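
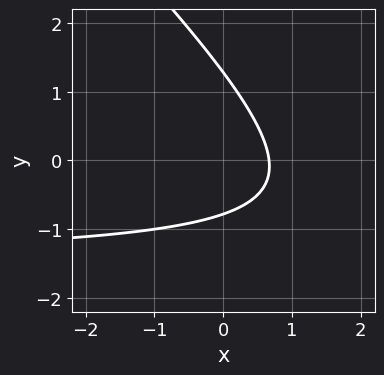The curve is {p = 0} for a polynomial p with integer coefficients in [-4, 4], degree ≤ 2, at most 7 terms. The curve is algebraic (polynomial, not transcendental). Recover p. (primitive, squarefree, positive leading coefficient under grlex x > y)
First, the degree is 2 — the shape is more complex than any degree-1 curve.
Finally, solving for integer coefficients yields p as stated.

2*x*y + 2*y^2 + 3*x - y - 2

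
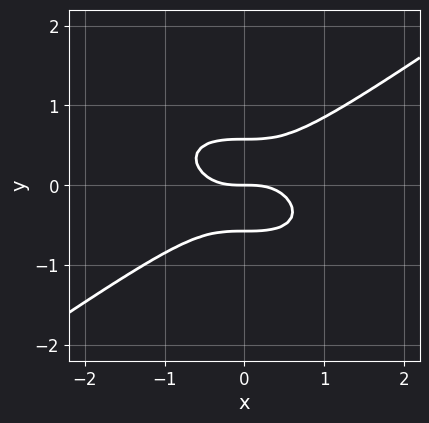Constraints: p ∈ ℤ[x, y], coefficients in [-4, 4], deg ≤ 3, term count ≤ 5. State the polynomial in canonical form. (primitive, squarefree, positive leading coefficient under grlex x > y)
The degree is 3 — the shape is more complex than any degree-2 curve.
Observable constraints: one x-axis crossing is at x = 0; one y-axis crossing is at y = 0.
The integer polynomial consistent with all of this is the stated p.

x^3 - 3*y^3 + y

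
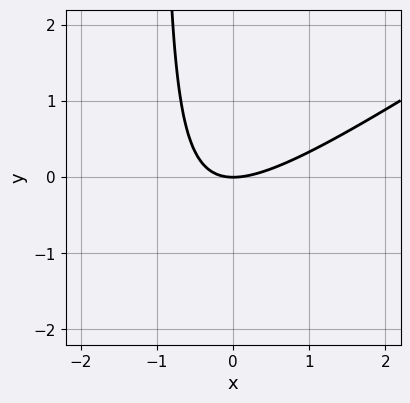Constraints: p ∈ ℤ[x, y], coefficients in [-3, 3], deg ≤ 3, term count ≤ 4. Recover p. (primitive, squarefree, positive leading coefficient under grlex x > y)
2*x^2 - 3*x*y - 3*y

1. Degree: no degree-1 curve has this shape, so deg p = 2.
2. Against the integer gridlines: it crosses the x-axis at the gridline x = 0; it crosses the y-axis at the gridline y = 0.
3. These observations pin down the coefficients.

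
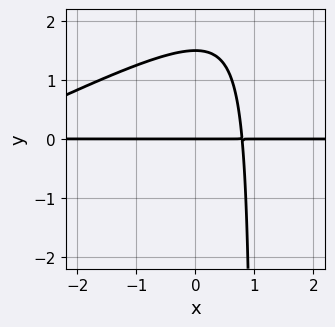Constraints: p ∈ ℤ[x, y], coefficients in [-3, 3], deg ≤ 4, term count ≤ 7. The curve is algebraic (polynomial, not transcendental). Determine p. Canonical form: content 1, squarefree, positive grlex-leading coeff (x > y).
x^2*y - 2*x*y^2 + 3*x*y + 2*y^2 - 3*y

1. deg p = 3.
2. From the visible intercepts: the visible x-axis segment lies entirely on the curve; it crosses the y-axis at the gridline y = 0.
3. Solving for integer coefficients yields p as stated.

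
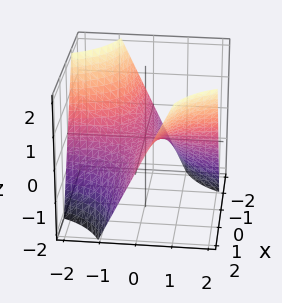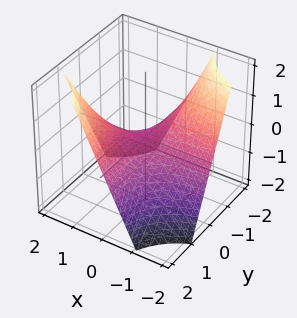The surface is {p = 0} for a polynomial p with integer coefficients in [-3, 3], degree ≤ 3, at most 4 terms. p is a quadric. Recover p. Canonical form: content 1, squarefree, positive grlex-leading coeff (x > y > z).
x*y - z

First, deg p = 2.
Next, against the integer gridlines: every point of the y-axis in the box is on the surface; the visible x-axis segment lies entirely on the surface.
Finally, the integer polynomial consistent with all of this is the stated p.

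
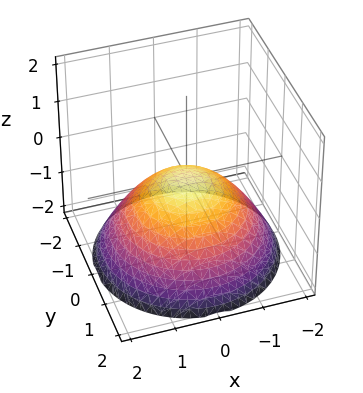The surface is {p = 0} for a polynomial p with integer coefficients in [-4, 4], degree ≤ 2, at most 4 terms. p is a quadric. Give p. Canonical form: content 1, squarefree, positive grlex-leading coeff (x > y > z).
First, the degree is 2 — a paraboloid; a quadric.
Next, symmetries: rotational symmetry about the z-axis ⇒ p depends on x, y only through x² + y².
Next, reading off the gridlines: it meets the z-axis at z = 0 (among the integer gridlines); it meets the x-axis at x = 0 (among the integer gridlines); it crosses the y-axis at the gridline y = 0.
Finally, together with the visible shape, these determine p as stated.

x^2 + y^2 + 2*z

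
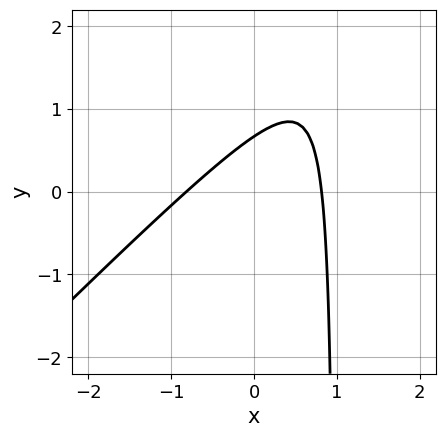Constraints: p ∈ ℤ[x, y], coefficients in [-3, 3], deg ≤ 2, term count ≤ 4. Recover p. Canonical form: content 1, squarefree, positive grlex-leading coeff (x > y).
3*x^2 - 3*x*y + 3*y - 2

(a) The degree is 2 — a generic line meets the curve in up to 2 points.
(b) Putting this together gives p.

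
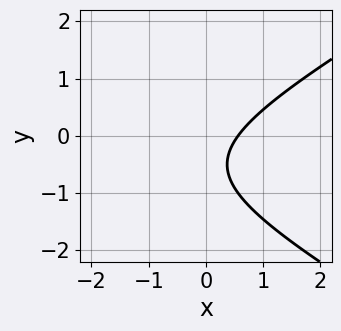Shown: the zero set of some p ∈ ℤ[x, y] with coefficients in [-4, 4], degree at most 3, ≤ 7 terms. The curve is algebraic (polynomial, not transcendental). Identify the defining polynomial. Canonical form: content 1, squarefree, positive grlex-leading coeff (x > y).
First, the degree is 2 — no degree-1 curve has this shape.
Then, from the axis intercepts and sections: it misses every integer gridline on the y-axis.
Finally, assembling these constraints gives the stated polynomial.

x^2 - 3*y^2 + 3*x - 3*y - 2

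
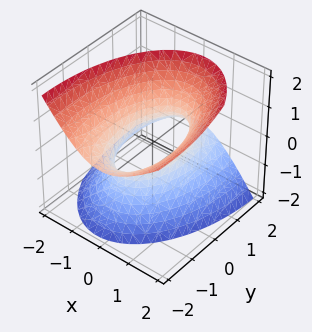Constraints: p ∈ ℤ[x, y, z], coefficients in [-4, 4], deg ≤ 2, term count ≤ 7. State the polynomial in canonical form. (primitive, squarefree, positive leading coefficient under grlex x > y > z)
1. The degree is 2 — the shape is more complex than any degree-1 surface.
2. Checking where it meets the axes: it misses every integer gridline on the z-axis.
3. Solving for integer coefficients yields p as stated.

3*x^2 - x*z + y^2 + 2*y*z - 2*z^2 - 2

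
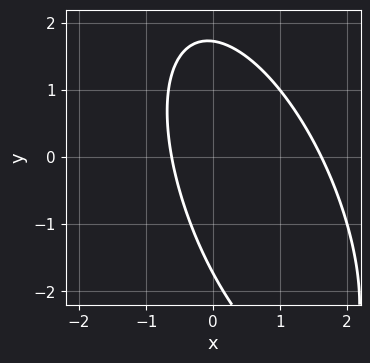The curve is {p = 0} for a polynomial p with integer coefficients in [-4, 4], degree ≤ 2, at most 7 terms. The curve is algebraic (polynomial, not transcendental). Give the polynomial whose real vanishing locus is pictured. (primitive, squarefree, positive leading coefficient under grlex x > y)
3*x^2 + 2*x*y + y^2 - 3*x - 3

First, deg p = 2.
Finally, matching integer coefficients to the picture gives p.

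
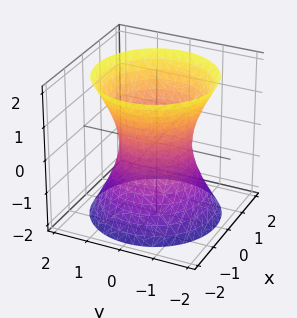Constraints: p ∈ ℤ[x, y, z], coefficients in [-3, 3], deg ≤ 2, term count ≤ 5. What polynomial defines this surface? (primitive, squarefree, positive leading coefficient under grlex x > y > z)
2*x^2 + 2*y^2 - z^2 - 2

deg p = 2. No degree-1 surface has this shape.
By symmetry, the z-axis is an axis of rotation, so x and y enter only as x² + y².
Checking where it meets the axes: a circular section at z = -2 has radius between 1 and 2; the x-axis gridline crossings are at x ∈ {-1, 1}; the surface avoids every integer z-axis point in the box.
These observations pin down the coefficients. Check: (0, 1, 0) on the y-axis lies on the surface, and p(0, 1, 0) = 0. ✓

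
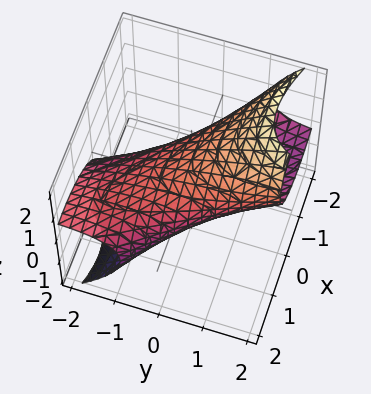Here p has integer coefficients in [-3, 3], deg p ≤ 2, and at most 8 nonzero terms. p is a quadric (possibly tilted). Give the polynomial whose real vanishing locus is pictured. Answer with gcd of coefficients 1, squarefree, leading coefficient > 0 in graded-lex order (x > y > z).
The degree is 2 — no degree-1 surface has this shape.
Against the integer gridlines: the z-axis gridline crossings are at z ∈ {-1, 1}.
These observations pin down the coefficients.

2*x^2 + 3*x*y + y^2 - 3*y*z + 3*z^2 - 3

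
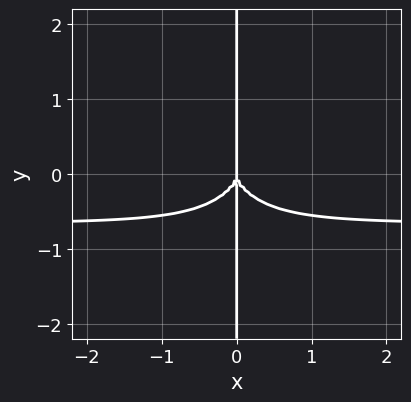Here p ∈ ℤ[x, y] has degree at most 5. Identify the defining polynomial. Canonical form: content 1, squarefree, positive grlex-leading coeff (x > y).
1. The degree is 4 — a generic line meets the curve in up to 4 points.
2. From the visible intercepts: it meets the x-axis at x = 0 (among the integer gridlines); the visible y-axis segment lies entirely on the curve.
3. Assembling these constraints gives the stated polynomial.

3*x^3*y + 2*x*y^3 + 2*x^3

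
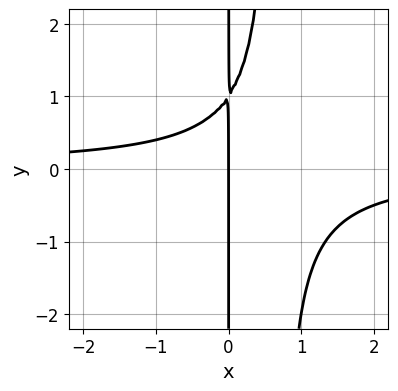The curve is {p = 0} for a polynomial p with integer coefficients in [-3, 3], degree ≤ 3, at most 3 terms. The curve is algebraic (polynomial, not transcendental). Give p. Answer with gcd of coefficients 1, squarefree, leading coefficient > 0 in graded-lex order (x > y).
The degree is 3 — a generic line meets the curve in up to 3 points.
Against the integer gridlines: the visible y-axis segment lies entirely on the curve; one x-axis crossing is at x = 0.
Assembling these constraints gives the stated polynomial.

3*x^2*y - 2*x*y + 2*x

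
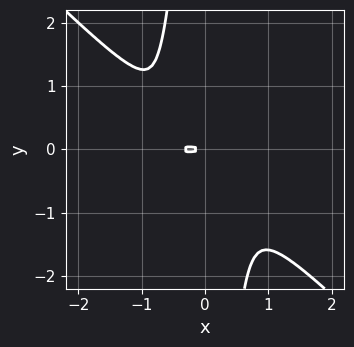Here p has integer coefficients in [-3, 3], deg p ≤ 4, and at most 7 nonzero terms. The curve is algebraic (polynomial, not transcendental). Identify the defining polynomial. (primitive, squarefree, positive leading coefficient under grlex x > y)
(a) The degree is 4 — no degree-3 curve has this shape.
(b) From the axis intercepts and sections: it crosses the y-axis at the gridline y = 0; it meets the x-axis at x = 0 (among the integer gridlines).
(c) Matching integer coefficients to the picture gives p.

3*x^4 - 2*x^2*y^2 + x*y^3 + x^3 + 2*y^2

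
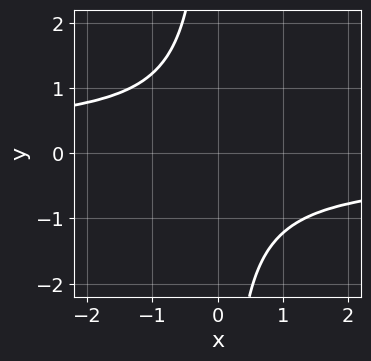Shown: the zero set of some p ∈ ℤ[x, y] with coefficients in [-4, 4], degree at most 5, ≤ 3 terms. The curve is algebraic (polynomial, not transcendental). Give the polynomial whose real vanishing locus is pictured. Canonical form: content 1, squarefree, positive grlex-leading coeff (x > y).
3*x*y^3 + 3*y^2 + 1

The degree is 4 — a generic line meets the curve in up to 4 points.
Reading off the gridlines: the curve avoids every integer y-axis point in the box; no x-intercept at any integer in the box.
Fitting integer coefficients to these (and the overall shape) gives p.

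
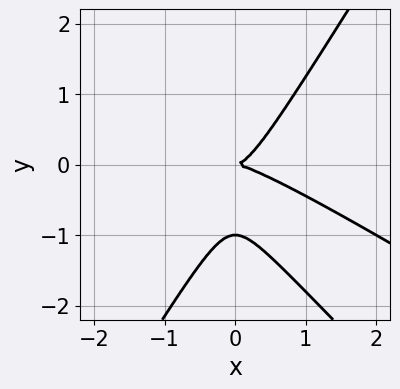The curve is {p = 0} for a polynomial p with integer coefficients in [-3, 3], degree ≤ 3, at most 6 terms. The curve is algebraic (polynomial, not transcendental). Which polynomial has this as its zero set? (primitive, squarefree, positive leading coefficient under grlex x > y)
1. Degree: no degree-2 curve has this shape, so deg p = 3.
2. Checking where it meets the axes: it meets the x-axis at x = 0 (among the integer gridlines); among the integer gridlines, it crosses the y-axis at y ∈ {-1, 0}.
3. The integer polynomial consistent with all of this is the stated p.

x^3 + 2*x^2*y - y^3 - y^2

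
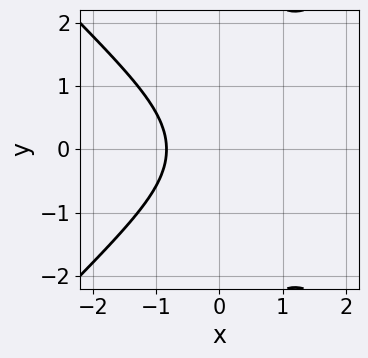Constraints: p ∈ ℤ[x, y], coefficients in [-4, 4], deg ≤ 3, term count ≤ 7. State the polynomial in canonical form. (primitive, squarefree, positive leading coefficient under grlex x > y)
1. Degree: a generic line meets the curve in up to 3 points, so deg p = 3.
2. Symmetries: mirror symmetry y ↦ −y ⇒ only even powers of y.
3. Checking where it meets the axes: it misses every integer gridline on the y-axis.
4. Putting this together gives p.

2*x^3 - 2*x*y^2 + y^2 + x + 2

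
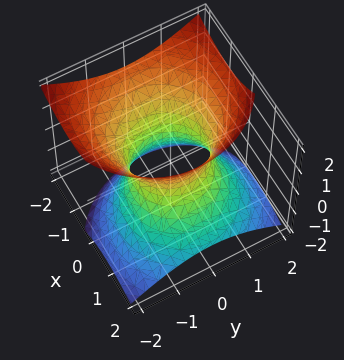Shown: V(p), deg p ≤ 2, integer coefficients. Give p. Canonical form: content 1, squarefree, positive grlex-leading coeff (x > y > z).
First, degree: no degree-1 surface has this shape, so deg p = 2.
Next, against the integer gridlines: the x-axis gridline crossings are at x ∈ {-1, 1}; among the integer gridlines, it crosses the y-axis at y ∈ {-1, 1}; no z-intercept at any integer in the box.
Finally, matching integer coefficients to the picture gives p.

x^2 + x*z + y^2 - z^2 - 1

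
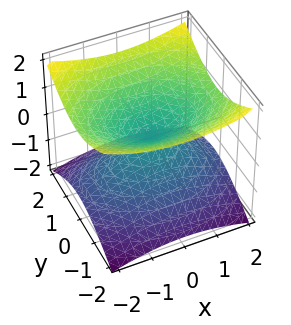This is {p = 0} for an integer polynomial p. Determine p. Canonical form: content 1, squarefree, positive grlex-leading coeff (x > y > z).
x^2 + 2*y^2 - 3*z^2

1. The degree is 2 — a double cone through the origin; a quadric.
2. Symmetries: it's symmetric under x → −x, forcing even powers of x; the y ↦ −y reflection is a symmetry, so y appears only in even powers; mirror symmetry z ↦ −z ⇒ only even powers of z.
3. From the visible intercepts: one x-axis crossing is at x = 0; it meets the y-axis at y = 0 (among the integer gridlines); one z-axis crossing is at z = 0.
4. Solving for integer coefficients yields p as stated.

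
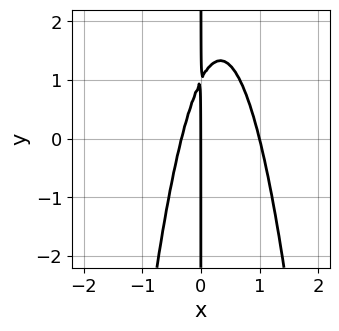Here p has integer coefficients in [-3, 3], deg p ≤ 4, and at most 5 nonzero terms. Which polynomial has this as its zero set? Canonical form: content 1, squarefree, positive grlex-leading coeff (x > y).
3*x^3 - 2*x^2 + x*y - x

First, degree: a generic line meets the curve in up to 3 points, so deg p = 3.
Then, reading off the gridlines: every point of the y-axis in the box is on the curve; the x-axis gridline crossings are at x ∈ {0, 1}.
Finally, matching integer coefficients to the picture gives p.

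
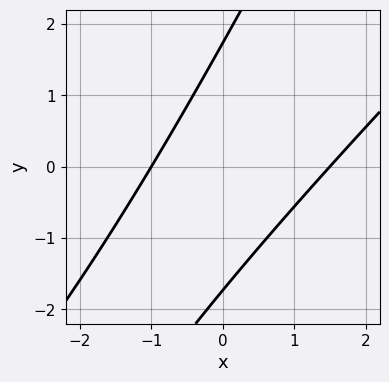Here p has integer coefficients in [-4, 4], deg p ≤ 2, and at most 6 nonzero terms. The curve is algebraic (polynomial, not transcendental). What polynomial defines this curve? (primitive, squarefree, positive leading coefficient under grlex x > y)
1. The degree is 2 — the shape is more complex than any degree-1 curve.
2. Reading off the gridlines: it meets the x-axis at x = -1 (among the integer gridlines).
3. Fitting integer coefficients to these (and the overall shape) gives p.

2*x^2 - 3*x*y + y^2 - x - 3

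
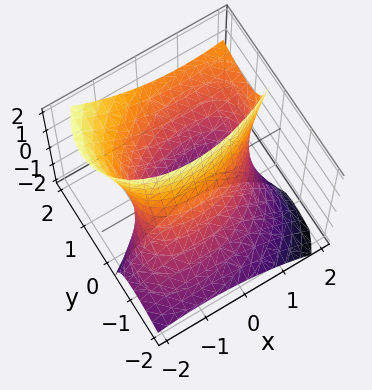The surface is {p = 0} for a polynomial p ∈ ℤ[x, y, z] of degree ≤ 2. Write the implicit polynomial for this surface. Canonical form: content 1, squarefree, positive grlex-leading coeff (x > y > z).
x^2 - x*y + 2*y^2 - 3*y*z - 2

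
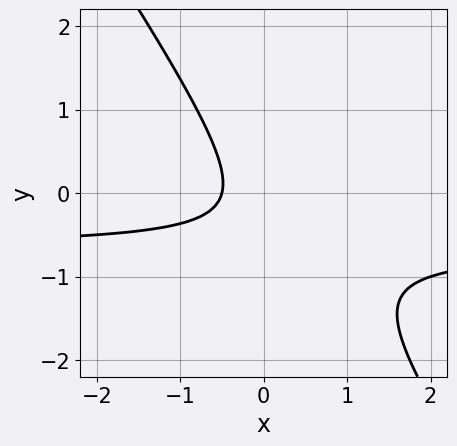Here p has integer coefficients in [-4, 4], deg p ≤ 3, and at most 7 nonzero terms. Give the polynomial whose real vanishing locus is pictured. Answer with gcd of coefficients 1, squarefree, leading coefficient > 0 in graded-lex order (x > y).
3*x*y + 2*y^2 + 2*x + y + 1

(a) The degree is 2 — a generic line meets the curve in up to 2 points.
(b) From the visible intercepts: no y-intercept at any integer in the box.
(c) Matching integer coefficients to the picture gives p.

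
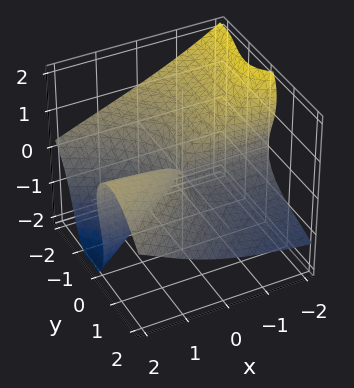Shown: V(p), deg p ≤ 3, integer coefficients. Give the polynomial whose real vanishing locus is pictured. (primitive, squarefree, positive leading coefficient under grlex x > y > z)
x*z^2 + y^3 + 2*y^2*z + z^3 - 2*x*y

deg p = 3. The shape is more complex than any degree-2 surface.
Observable constraints: it crosses the z-axis at the gridline z = 0; every point of the x-axis in the box is on the surface; it crosses the y-axis at the gridline y = 0.
The integer polynomial consistent with all of this is the stated p.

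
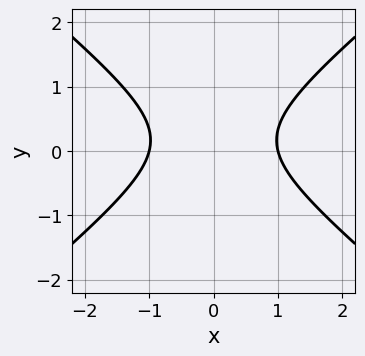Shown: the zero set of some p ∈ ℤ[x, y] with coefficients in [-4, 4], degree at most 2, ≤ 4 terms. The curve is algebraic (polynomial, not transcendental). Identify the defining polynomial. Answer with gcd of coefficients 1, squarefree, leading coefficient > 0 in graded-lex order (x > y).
2*x^2 - 3*y^2 + y - 2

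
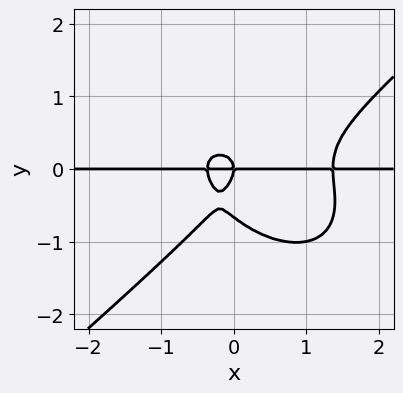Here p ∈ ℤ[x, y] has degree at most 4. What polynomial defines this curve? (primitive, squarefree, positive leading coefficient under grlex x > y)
2*x^3*y - 3*y^4 - 2*x^2*y - 2*y^3 - x*y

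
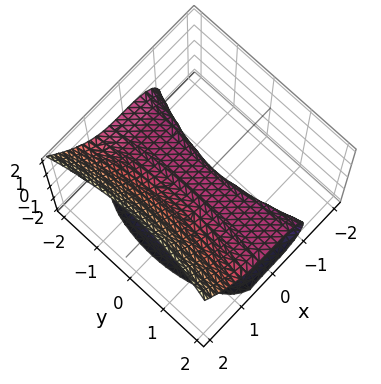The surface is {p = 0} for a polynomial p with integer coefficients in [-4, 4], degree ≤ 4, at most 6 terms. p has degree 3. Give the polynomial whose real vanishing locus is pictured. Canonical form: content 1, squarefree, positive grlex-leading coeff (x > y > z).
First, deg p = 3.
Then, against the integer gridlines: one x-axis crossing is at x = 0; one z-axis crossing is at z = 0; the visible y-axis segment lies entirely on the surface.
Finally, together with the visible shape, these determine p as stated.

3*x^3 - y^2*z - 3*z^2 - 2*z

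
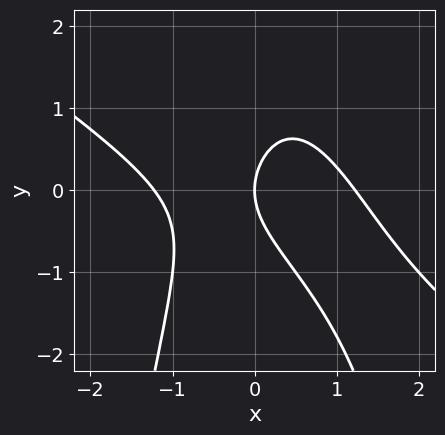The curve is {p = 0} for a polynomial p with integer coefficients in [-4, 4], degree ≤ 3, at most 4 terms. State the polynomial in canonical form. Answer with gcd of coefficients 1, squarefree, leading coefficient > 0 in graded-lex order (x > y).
2*x^3 + 3*x^2*y + 2*y^2 - 3*x

1. The degree is 3 — a generic line meets the curve in up to 3 points.
2. From the visible intercepts: one x-axis crossing is at x = 0; it crosses the y-axis at the gridline y = 0.
3. Solving for integer coefficients yields p as stated.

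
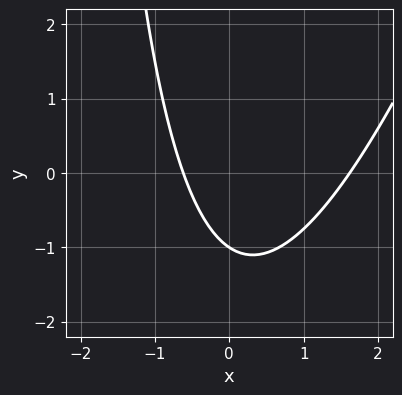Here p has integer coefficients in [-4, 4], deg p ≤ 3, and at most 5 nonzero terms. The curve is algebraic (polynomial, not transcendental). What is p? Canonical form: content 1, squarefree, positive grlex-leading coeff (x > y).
Degree: the shape is more complex than any degree-1 curve, so deg p = 2.
From the axis intercepts and sections: it meets the y-axis at y = -1 (among the integer gridlines).
Solving for integer coefficients yields p as stated.

3*x^2 - x*y - 3*x - 3*y - 3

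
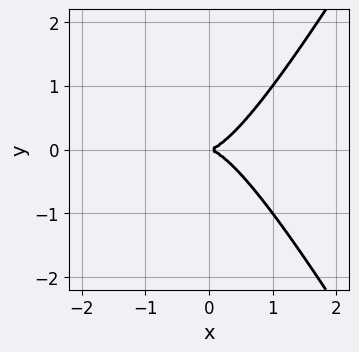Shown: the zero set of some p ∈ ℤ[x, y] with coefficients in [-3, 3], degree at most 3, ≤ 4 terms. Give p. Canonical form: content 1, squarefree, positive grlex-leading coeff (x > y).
3*x^3 - x*y^2 - 2*y^2

First, degree: no degree-2 curve has this shape, so deg p = 3.
Then, symmetries: the y ↦ −y reflection is a symmetry, so y appears only in even powers.
Then, reading off the gridlines: one y-axis crossing is at y = 0; it meets the x-axis at x = 0 (among the integer gridlines).
Finally, assembling these constraints gives the stated polynomial.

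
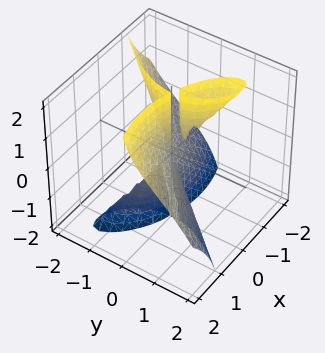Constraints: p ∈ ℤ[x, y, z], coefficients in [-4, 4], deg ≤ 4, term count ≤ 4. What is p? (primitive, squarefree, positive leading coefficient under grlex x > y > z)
x^3 - x^2*z - 3*x*y*z - 2*y^3

I count 3 distinct pieces. Treating them together as one polynomial.
deg p = 3. The shape is more complex than any degree-2 surface.
From the visible intercepts: the visible z-axis segment lies entirely on the surface; it crosses the x-axis at the gridline x = 0; one y-axis crossing is at y = 0.
Matching integer coefficients to the picture gives p.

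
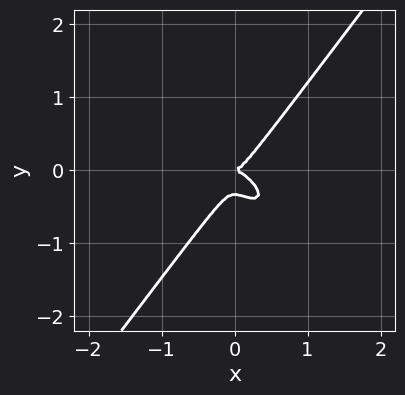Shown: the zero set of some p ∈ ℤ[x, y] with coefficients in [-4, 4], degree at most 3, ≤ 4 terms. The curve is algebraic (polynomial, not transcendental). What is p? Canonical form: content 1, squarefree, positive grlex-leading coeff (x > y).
3*x^3 + 3*x^2*y - 3*y^3 - y^2

The degree is 3 — the shape is more complex than any degree-2 curve.
From the visible intercepts: one y-axis crossing is at y = 0; one x-axis crossing is at x = 0.
Putting this together gives p.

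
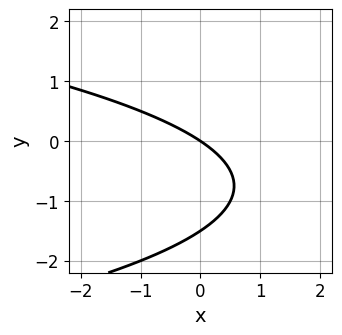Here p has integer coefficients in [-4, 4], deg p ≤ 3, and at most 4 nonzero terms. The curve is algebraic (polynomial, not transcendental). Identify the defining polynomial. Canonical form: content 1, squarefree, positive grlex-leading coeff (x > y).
2*y^2 + 2*x + 3*y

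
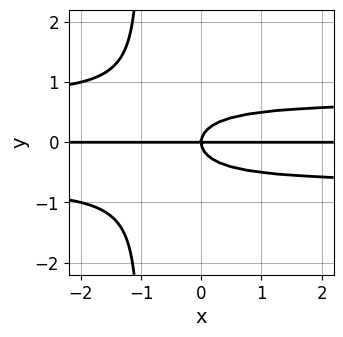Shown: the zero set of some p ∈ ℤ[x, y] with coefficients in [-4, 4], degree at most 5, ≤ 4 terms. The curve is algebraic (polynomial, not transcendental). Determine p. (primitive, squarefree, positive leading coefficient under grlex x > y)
2*x*y^3 + 2*y^3 - x*y

(a) Degree: the shape is more complex than any degree-3 curve, so deg p = 4.
(b) Checking where it meets the axes: every point of the x-axis in the box is on the curve; it meets the y-axis at y = 0 (among the integer gridlines).
(c) The integer polynomial consistent with all of this is the stated p.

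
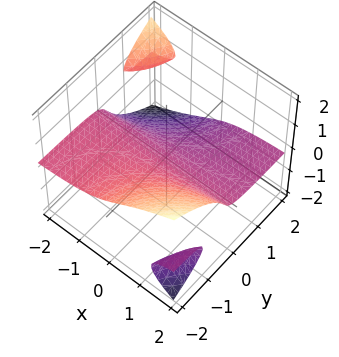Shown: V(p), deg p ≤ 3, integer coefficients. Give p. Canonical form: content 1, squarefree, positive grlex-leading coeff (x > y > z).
2*x*y*z + 2*z^3 + y + 2*z

There are 3 components.
Degree: a generic line meets the surface in up to 3 points, so deg p = 3.
From the visible intercepts: it crosses the z-axis at the gridline z = 0; the visible x-axis segment lies entirely on the surface; one y-axis crossing is at y = 0.
Fitting integer coefficients to these (and the overall shape) gives p.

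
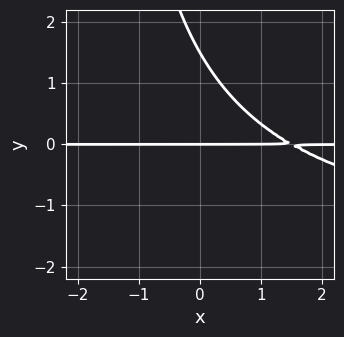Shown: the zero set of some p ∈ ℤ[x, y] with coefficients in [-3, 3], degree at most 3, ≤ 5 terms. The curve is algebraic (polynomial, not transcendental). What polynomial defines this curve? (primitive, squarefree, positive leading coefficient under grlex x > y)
First, the degree is 3 — no degree-2 curve has this shape.
Then, observable constraints: it meets the y-axis at y = 0 (among the integer gridlines); every point of the x-axis in the box is on the curve.
Finally, these observations pin down the coefficients.

x*y^2 + 2*x*y + 2*y^2 - 3*y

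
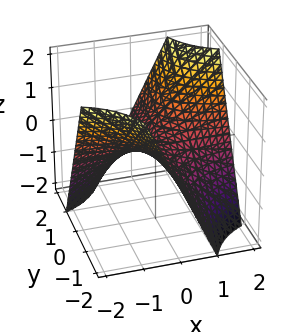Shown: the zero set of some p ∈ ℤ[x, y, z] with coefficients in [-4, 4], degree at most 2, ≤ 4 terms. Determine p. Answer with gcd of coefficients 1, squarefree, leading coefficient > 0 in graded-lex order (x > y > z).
x*y - z

(a) The degree is 2 — a hyperbolic paraboloid; a quadric.
(b) From the axis intercepts and sections: the visible x-axis segment lies entirely on the surface; one z-axis crossing is at z = 0.
(c) Fitting integer coefficients to these (and the overall shape) gives p.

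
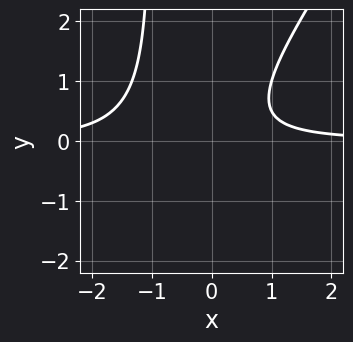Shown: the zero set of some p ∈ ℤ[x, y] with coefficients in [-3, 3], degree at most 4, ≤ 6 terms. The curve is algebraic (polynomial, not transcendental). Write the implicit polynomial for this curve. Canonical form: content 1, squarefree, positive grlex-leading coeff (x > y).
3*x^2*y - 2*x*y^2 + 3*x*y - 2*y^2 - 2

Degree: no degree-2 curve has this shape, so deg p = 3.
Checking where it meets the axes: it misses every integer gridline on the x-axis; it misses every integer gridline on the y-axis.
These observations pin down the coefficients.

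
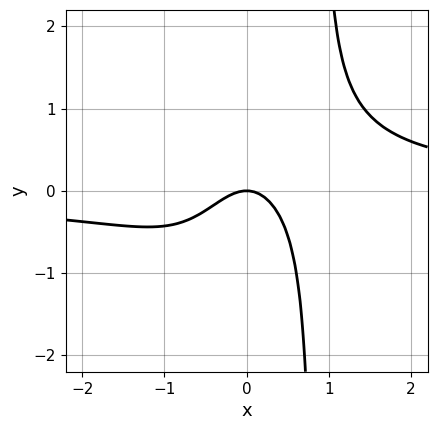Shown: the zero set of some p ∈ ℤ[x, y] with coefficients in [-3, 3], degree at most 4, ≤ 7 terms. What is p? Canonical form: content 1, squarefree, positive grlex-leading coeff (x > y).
(a) deg p = 4. The shape is more complex than any degree-3 curve.
(b) Reading off the gridlines: it crosses the y-axis at the gridline y = 0; one x-axis crossing is at x = 0.
(c) Together with the visible shape, these determine p as stated.

3*x^3*y - x^2*y - 3*x^2 + x*y - 2*y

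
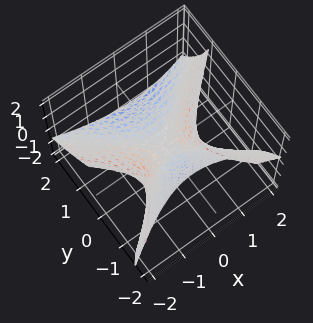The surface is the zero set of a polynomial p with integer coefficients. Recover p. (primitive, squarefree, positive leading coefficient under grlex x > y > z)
The degree is 2 — a generic line meets the surface in up to 2 points.
Against the integer gridlines: one x-axis crossing is at x = 0; it meets the z-axis at z = 0 (among the integer gridlines); it crosses the y-axis at the gridline y = 0.
Together with the visible shape, these determine p as stated.

2*x^2 + x*z - 3*y^2 - 3*y*z - 2*z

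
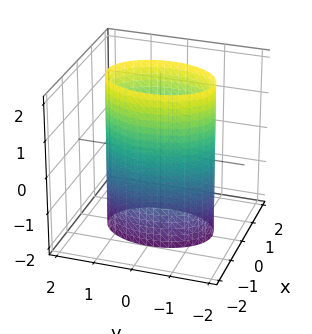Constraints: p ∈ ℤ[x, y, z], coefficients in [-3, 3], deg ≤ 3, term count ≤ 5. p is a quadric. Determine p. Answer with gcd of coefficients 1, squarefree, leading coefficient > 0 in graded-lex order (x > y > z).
First, deg p = 2. Constant cross-section along one axis; a quadric.
Then, symmetries: it's symmetric under x → −x, forcing even powers of x; the z ↦ −z reflection is a symmetry, so z appears only in even powers; it's symmetric under y → −y, forcing even powers of y.
Then, against the integer gridlines: the x-axis gridline crossings are at x ∈ {-1, 1}; no z-intercept at any integer in the box.
Finally, matching integer coefficients to the picture gives p.

2*x^2 + y^2 - 2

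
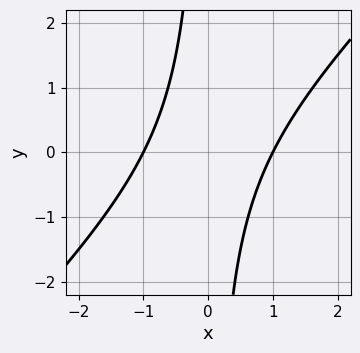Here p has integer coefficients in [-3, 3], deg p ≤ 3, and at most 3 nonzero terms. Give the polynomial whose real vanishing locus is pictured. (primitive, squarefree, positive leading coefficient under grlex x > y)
x^2 - x*y - 1

Degree: no degree-1 curve has this shape, so deg p = 2.
Observable constraints: among the integer gridlines, it crosses the x-axis at x ∈ {-1, 1}; no y-intercept at any integer in the box.
Together with the visible shape, these determine p as stated.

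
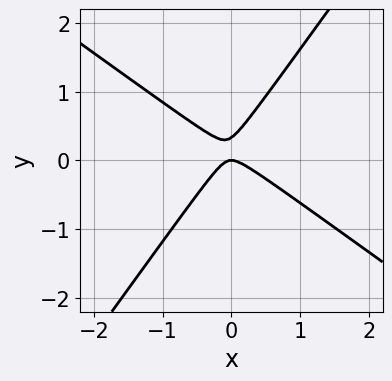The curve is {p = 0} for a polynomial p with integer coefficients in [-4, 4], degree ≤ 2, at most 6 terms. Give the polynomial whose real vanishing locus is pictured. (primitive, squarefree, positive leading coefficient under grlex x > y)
1. Degree: a generic line meets the curve in up to 2 points, so deg p = 2.
2. Reading off the gridlines: it crosses the y-axis at the gridline y = 0; it meets the x-axis at x = 0 (among the integer gridlines).
3. Together with the visible shape, these determine p as stated.

3*x^2 + 2*x*y - 3*y^2 + y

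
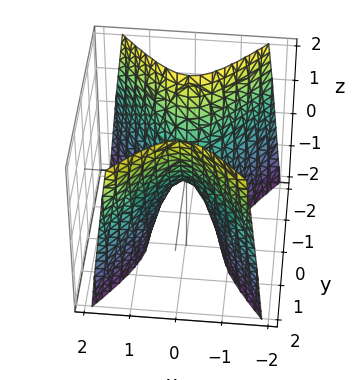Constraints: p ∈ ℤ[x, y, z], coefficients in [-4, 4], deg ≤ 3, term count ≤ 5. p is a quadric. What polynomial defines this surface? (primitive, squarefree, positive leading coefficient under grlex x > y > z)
3*x^2 - 2*y^2 + z

(a) Degree: a hyperbolic paraboloid; a quadric, so deg p = 2.
(b) Symmetries: mirror symmetry y ↦ −y ⇒ only even powers of y; it's symmetric under x → −x, forcing even powers of x.
(c) Checking where it meets the axes: it crosses the z-axis at the gridline z = 0; it crosses the x-axis at the gridline x = 0.
(d) Fitting integer coefficients to these (and the overall shape) gives p.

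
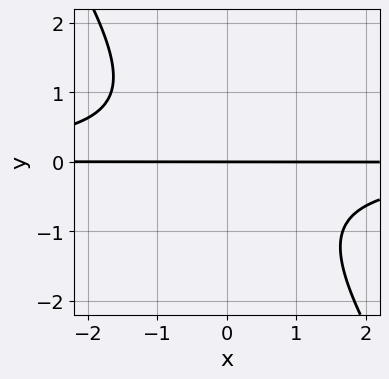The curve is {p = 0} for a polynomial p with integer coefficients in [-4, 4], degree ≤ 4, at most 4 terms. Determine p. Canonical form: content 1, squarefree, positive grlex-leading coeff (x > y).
3*x*y^2 + 2*y^3 + 3*y

deg p = 3.
Checking where it meets the axes: every point of the x-axis in the box is on the curve; it meets the y-axis at y = 0 (among the integer gridlines).
Solving for integer coefficients yields p as stated.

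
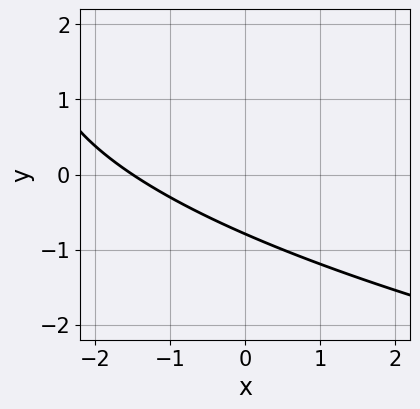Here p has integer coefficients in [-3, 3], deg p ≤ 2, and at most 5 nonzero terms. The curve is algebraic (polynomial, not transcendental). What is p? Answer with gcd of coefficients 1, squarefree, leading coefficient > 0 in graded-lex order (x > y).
First, the degree is 2 — a generic line meets the curve in up to 2 points.
Finally, solving for integer coefficients yields p as stated.

y^2 - 2*x - 3*y - 3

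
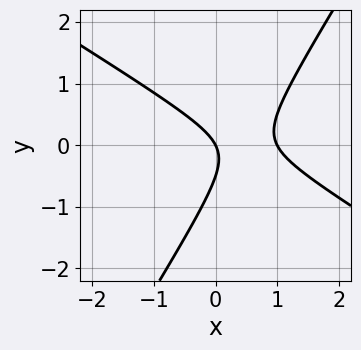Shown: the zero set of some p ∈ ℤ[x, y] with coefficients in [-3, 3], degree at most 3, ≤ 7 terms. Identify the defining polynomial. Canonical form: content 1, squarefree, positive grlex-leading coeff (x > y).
deg p = 2. A generic line meets the curve in up to 2 points.
From the visible intercepts: the x-axis gridline crossings are at x ∈ {0, 1}; it crosses the y-axis at the gridline y = 0.
These observations pin down the coefficients.

2*x^2 + 2*x*y - 2*y^2 - 2*x - y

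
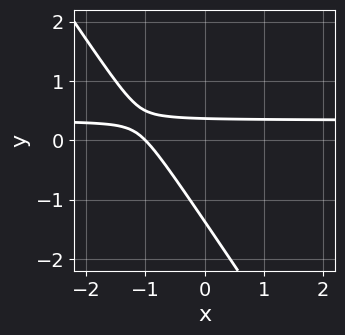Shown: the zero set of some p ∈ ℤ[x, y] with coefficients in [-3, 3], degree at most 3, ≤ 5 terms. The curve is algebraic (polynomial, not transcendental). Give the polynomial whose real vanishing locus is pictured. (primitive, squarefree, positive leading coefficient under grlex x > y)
3*x*y + 2*y^2 - x + 2*y - 1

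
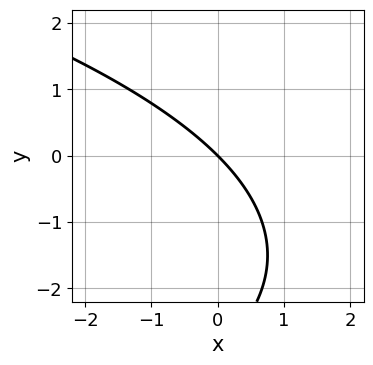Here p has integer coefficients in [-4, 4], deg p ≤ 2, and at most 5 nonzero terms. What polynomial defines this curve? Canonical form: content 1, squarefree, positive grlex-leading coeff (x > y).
y^2 + 3*x + 3*y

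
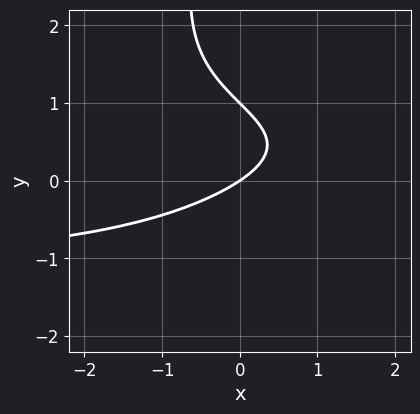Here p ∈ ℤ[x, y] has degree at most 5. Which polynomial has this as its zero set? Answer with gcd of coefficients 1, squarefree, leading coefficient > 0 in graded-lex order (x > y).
x*y^3 + 3*y^2 + 2*x - 3*y

1. Degree: the shape is more complex than any degree-3 curve, so deg p = 4.
2. Checking where it meets the axes: among the integer gridlines, it crosses the y-axis at y ∈ {0, 1}; it crosses the x-axis at the gridline x = 0.
3. Fitting integer coefficients to these (and the overall shape) gives p.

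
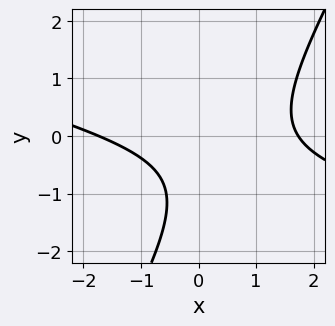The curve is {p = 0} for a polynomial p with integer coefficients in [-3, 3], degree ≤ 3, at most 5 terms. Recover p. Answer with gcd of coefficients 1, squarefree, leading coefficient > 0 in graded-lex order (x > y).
1. deg p = 2. The shape is more complex than any degree-1 curve.
2. Observable constraints: no y-intercept at any integer in the box.
3. Fitting integer coefficients to these (and the overall shape) gives p.

x^2 + 3*x*y - 2*y^2 - 3*y - 3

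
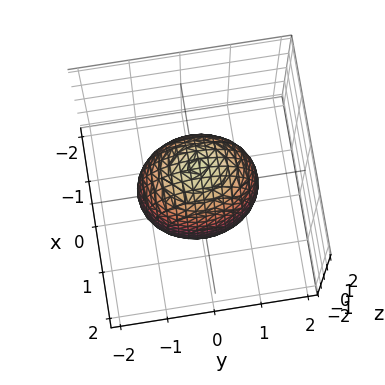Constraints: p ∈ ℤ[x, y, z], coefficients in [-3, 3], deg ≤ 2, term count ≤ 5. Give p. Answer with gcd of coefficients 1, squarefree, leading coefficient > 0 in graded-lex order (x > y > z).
3*x^2 + 2*y^2 + z^2 - 3

1. The degree is 2 — a closed, bounded, convex surface; a quadric.
2. Symmetries: the y ↦ −y reflection is a symmetry, so y appears only in even powers; it's symmetric under z → −z, forcing even powers of z; it's symmetric under x → −x, forcing even powers of x.
3. Reading off the gridlines: the x-axis gridline crossings are at x ∈ {-1, 1}.
4. These observations pin down the coefficients.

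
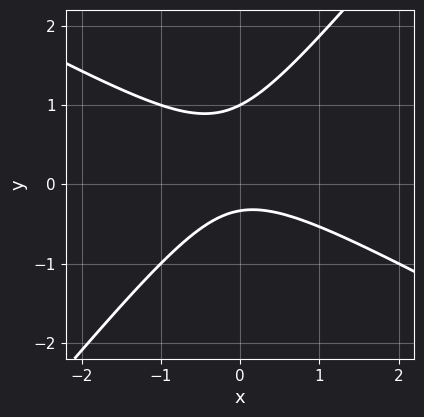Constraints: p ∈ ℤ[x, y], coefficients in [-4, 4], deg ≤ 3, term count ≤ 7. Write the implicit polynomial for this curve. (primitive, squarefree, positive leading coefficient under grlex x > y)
2*x^2 + 2*x*y - 3*y^2 + 2*y + 1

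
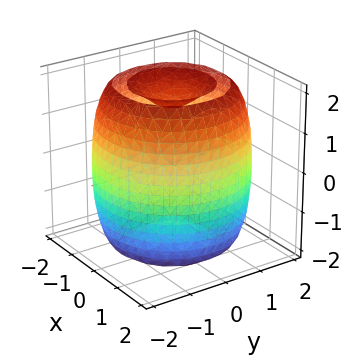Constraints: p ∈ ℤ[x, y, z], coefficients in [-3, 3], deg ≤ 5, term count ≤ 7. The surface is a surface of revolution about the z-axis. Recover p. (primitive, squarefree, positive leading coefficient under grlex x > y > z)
x^4 + 2*x^2*y^2 + y^4 - 3*x^2 - 3*y^2 + z^2 - 2

The picture has 2 separate pieces. Treating them together as one polynomial.
The degree is 4 — the shape is more complex than any degree-3 surface.
By symmetry, the surface is invariant under rotation about z: p = q(x² + y², z).
Reading off the gridlines: a circular section at z = 1 has radius between 1 and 2.
Fitting integer coefficients to these (and the overall shape) gives p.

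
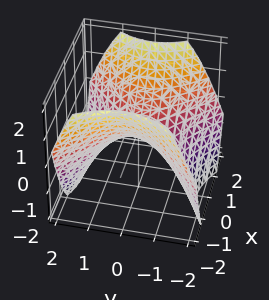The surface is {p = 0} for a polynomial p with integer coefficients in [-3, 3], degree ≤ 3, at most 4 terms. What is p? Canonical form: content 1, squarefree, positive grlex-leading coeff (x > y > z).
1. The degree is 2 — a saddle surface; a quadric.
2. Symmetries: it's symmetric under y → −y, forcing even powers of y; the x ↦ −x reflection is a symmetry, so x appears only in even powers.
3. Observable constraints: it crosses the y-axis at the gridline y = 0; it meets the z-axis at z = 0 (among the integer gridlines).
4. The integer polynomial consistent with all of this is the stated p.

2*x^2 - 2*y^2 - 3*z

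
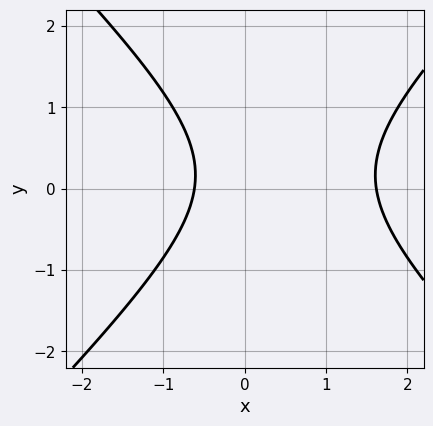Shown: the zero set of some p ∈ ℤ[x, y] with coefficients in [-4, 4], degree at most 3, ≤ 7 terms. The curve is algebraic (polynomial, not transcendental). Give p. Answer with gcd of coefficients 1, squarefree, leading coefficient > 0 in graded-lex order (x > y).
3*x^2 - 3*y^2 - 3*x + y - 3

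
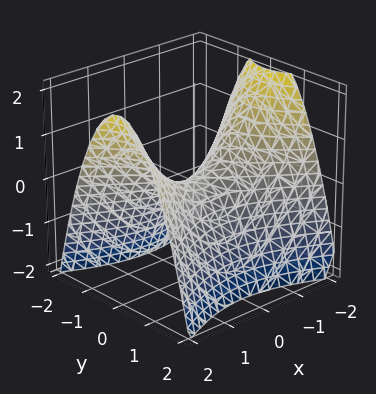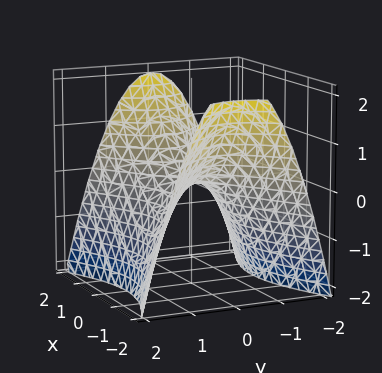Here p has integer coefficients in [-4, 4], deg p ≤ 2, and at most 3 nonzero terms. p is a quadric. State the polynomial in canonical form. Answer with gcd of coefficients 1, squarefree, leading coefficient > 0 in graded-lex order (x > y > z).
x^2 - 2*y^2 - 2*z

1. deg p = 2. A hyperbolic paraboloid; a quadric.
2. Symmetries: it's symmetric under x → −x, forcing even powers of x; mirror symmetry y ↦ −y ⇒ only even powers of y.
3. Reading off the gridlines: it meets the x-axis at x = 0 (among the integer gridlines); it meets the z-axis at z = 0 (among the integer gridlines); one y-axis crossing is at y = 0.
4. These observations pin down the coefficients.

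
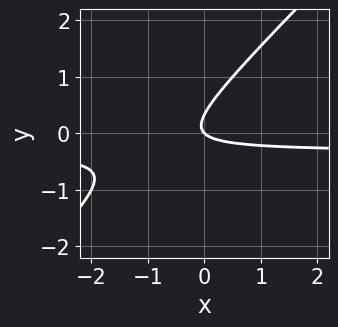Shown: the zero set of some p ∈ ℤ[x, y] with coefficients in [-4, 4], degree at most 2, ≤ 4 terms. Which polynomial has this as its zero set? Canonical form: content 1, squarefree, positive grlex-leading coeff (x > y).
(a) Degree: no degree-1 curve has this shape, so deg p = 2.
(b) From the axis intercepts and sections: it meets the y-axis at y = 0 (among the integer gridlines); it meets the x-axis at x = 0 (among the integer gridlines).
(c) Putting this together gives p.

3*x*y - 3*y^2 + x + y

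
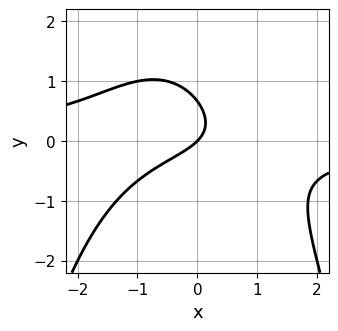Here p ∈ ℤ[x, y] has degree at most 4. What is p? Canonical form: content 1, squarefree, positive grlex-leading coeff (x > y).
2*x^2*y + x*y + 3*y^2 + 2*x - 2*y

First, the degree is 3 — a generic line meets the curve in up to 3 points.
Next, reading off the gridlines: one x-axis crossing is at x = 0; one y-axis crossing is at y = 0.
Finally, matching integer coefficients to the picture gives p.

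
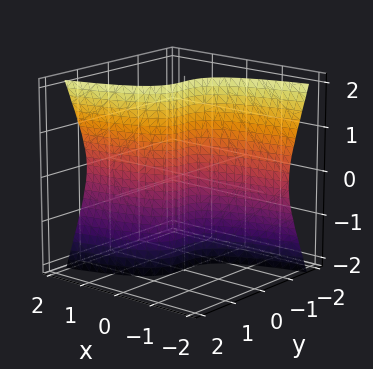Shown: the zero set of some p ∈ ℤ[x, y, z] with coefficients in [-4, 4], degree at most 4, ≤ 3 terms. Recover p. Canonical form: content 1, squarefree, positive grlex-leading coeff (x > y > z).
First, the degree is 3 — the shape is more complex than any degree-2 surface.
Then, reading off the gridlines: one y-axis crossing is at y = 0; the visible z-axis segment lies entirely on the surface; one x-axis crossing is at x = 0.
Finally, together with the visible shape, these determine p as stated.

x*z^2 - 3*y^3 + x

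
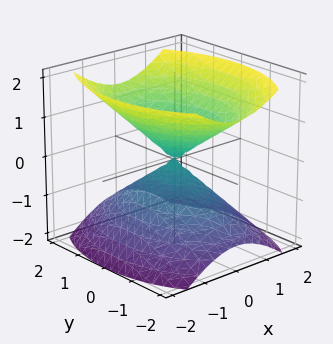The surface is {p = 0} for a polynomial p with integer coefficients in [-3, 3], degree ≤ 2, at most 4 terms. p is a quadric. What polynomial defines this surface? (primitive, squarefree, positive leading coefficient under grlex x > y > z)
2*x^2 + y^2 - 2*z^2

1. There are 2 components. They look like related sheets of one shape, so recover p as a whole.
2. Degree: two nappes meeting at a single point; a quadric, so deg p = 2.
3. Symmetries: it's symmetric under z → −z, forcing even powers of z; mirror symmetry x ↦ −x ⇒ only even powers of x; the y ↦ −y reflection is a symmetry, so y appears only in even powers.
4. Observable constraints: one x-axis crossing is at x = 0; one y-axis crossing is at y = 0.
5. Putting this together gives p.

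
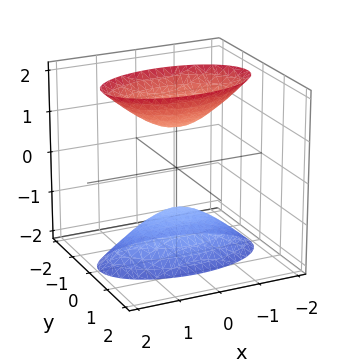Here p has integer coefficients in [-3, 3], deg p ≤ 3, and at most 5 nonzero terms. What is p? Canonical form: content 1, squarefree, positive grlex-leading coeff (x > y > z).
1. The picture has 2 separate pieces.
2. The degree is 2 — two sheets facing apart; a quadric.
3. Symmetries: it's symmetric under x → −x, forcing even powers of x; the y ↦ −y reflection is a symmetry, so y appears only in even powers; the z ↦ −z reflection is a symmetry, so z appears only in even powers.
4. Checking where it meets the axes: no x-intercept at any integer in the box; the z-axis gridline crossings are at z ∈ {-1, 1}; the surface avoids every integer y-axis point in the box.
5. Assembling these constraints gives the stated polynomial.

x^2 + 3*y^2 - z^2 + 1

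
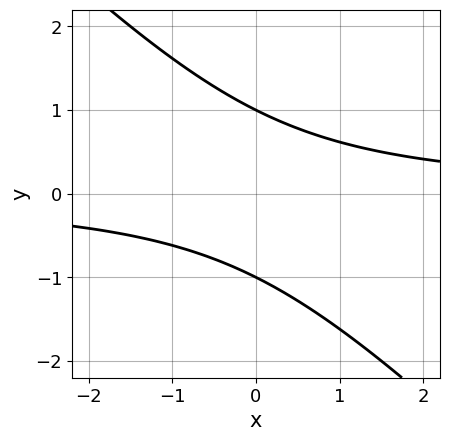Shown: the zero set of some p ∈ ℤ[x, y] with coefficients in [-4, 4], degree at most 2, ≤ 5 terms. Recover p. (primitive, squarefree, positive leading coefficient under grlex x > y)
deg p = 2. No degree-1 curve has this shape.
Against the integer gridlines: it misses every integer gridline on the x-axis; among the integer gridlines, it crosses the y-axis at y ∈ {-1, 1}.
Putting this together gives p.

x*y + y^2 - 1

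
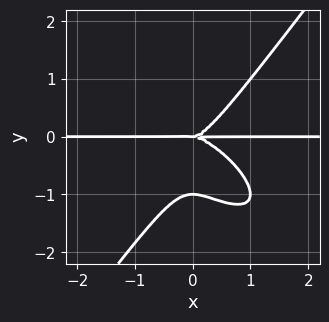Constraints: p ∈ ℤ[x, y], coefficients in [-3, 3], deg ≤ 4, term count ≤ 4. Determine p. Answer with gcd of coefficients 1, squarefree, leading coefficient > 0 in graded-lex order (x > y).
The degree is 4 — the shape is more complex than any degree-3 curve.
Checking where it meets the axes: among the integer gridlines, it crosses the y-axis at y ∈ {-1, 0}; the visible x-axis segment lies entirely on the curve.
Solving for integer coefficients yields p as stated.

x^3*y + x^2*y^2 - y^4 - y^3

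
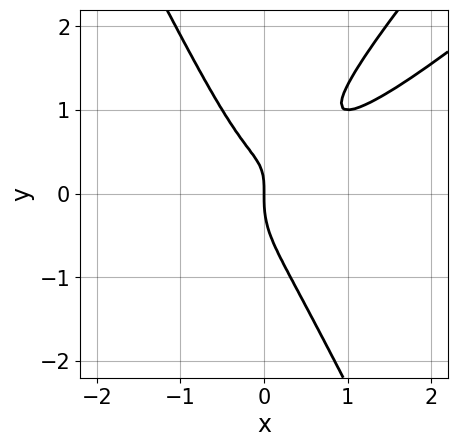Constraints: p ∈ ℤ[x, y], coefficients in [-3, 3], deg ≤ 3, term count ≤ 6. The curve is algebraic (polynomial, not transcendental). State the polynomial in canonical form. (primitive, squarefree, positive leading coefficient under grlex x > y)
2*x^3 - 3*x^2*y + y^3 - x*y + x

The degree is 3 — the shape is more complex than any degree-2 curve.
Reading off the gridlines: one x-axis crossing is at x = 0; it crosses the y-axis at the gridline y = 0.
Matching integer coefficients to the picture gives p.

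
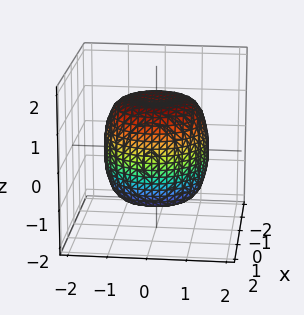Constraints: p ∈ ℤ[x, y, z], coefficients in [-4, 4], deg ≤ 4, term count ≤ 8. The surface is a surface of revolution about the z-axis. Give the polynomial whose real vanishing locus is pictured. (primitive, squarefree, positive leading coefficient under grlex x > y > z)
2*x^4 + 4*x^2*y^2 + 2*y^4 - 2*x^2 - 2*y^2 + 2*z^2 - 3

1. Degree: a generic line meets the surface in up to 4 points, so deg p = 4.
2. Symmetry: every cross-section ⟂ z is a circle, so x, y appear only via x² + y².
3. From the visible intercepts: a circular section at z = -1 has radius between 1 and 2.
4. Solving for integer coefficients yields p as stated.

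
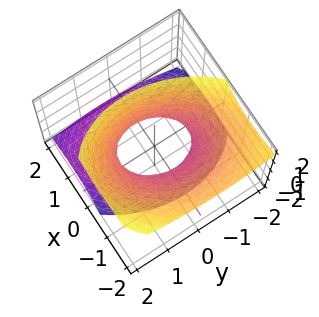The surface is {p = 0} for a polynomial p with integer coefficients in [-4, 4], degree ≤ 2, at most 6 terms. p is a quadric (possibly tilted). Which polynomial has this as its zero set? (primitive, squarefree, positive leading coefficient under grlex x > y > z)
3*x^2 - x*y + 3*x*z + 2*y^2 - 2*z^2 - 2

deg p = 2. The shape is more complex than any degree-1 surface.
Reading off the gridlines: no z-intercept at any integer in the box; the y-axis gridline crossings are at y ∈ {-1, 1}.
Solving for integer coefficients yields p as stated.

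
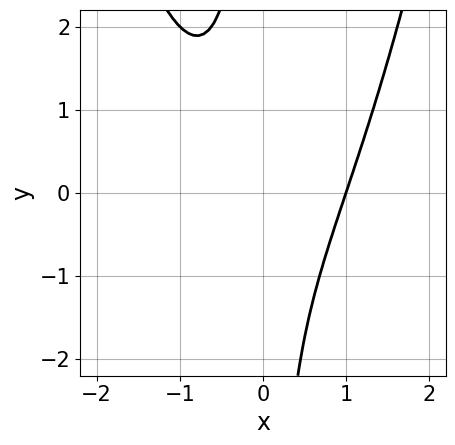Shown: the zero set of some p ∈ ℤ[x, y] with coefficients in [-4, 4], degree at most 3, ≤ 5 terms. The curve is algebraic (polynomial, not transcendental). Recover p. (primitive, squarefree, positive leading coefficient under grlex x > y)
Degree: the shape is more complex than any degree-2 curve, so deg p = 3.
Against the integer gridlines: it crosses the x-axis at the gridline x = 1; no y-intercept at any integer in the box.
Matching integer coefficients to the picture gives p.

x^3 - x*y - 1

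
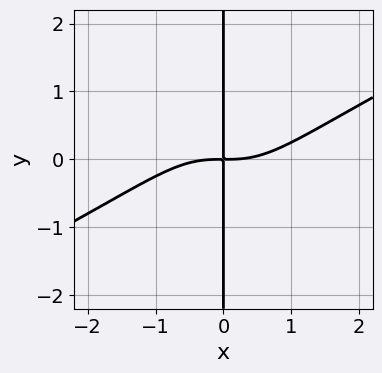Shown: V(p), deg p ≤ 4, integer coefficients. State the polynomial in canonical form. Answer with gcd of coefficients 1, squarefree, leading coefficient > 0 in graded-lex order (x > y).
1. deg p = 4. The shape is more complex than any degree-3 curve.
2. From the visible intercepts: every point of the y-axis in the box is on the curve.
3. Fitting integer coefficients to these (and the overall shape) gives p.

x^4 - 2*x^3*y - 2*x*y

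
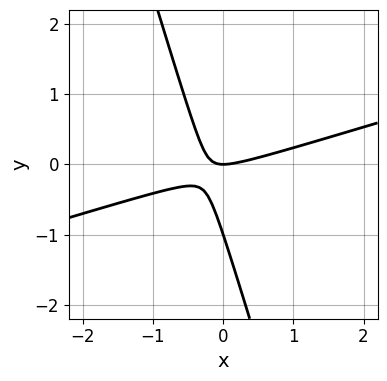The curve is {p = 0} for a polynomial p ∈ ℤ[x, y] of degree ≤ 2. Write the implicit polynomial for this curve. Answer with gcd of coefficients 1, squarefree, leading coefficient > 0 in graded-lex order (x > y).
x^2 - 3*x*y - y^2 - y

First, the degree is 2 — no degree-1 curve has this shape.
Next, checking where it meets the axes: the y-axis gridline crossings are at y ∈ {-1, 0}; it crosses the x-axis at the gridline x = 0.
Finally, fitting integer coefficients to these (and the overall shape) gives p.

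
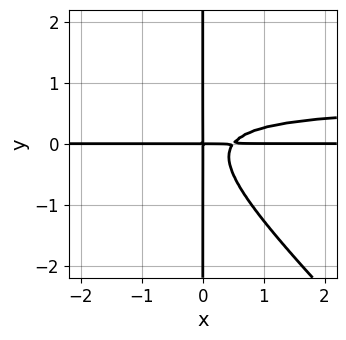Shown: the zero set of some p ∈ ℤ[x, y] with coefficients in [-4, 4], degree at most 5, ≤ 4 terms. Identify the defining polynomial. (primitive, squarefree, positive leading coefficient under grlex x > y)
(a) Degree: no degree-3 curve has this shape, so deg p = 4.
(b) From the visible intercepts: the visible x-axis segment lies entirely on the curve; the visible y-axis segment lies entirely on the curve.
(c) Matching integer coefficients to the picture gives p.

3*x^2*y^2 + 3*x*y^3 - 2*x^2*y + x*y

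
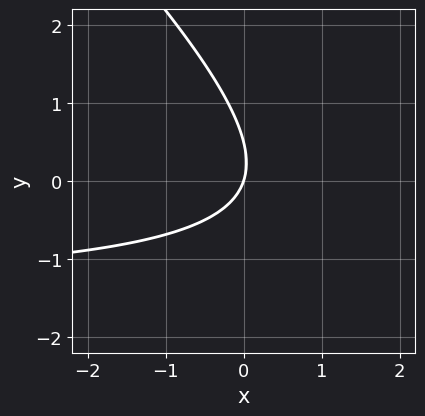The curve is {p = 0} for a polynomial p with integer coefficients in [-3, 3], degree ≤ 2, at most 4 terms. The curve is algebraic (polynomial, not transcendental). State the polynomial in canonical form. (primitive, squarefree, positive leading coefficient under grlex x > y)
deg p = 2. The shape is more complex than any degree-1 curve.
From the axis intercepts and sections: it meets the x-axis at x = 0 (among the integer gridlines); one y-axis crossing is at y = 0.
Assembling these constraints gives the stated polynomial.

2*x*y + 2*y^2 + 3*x - y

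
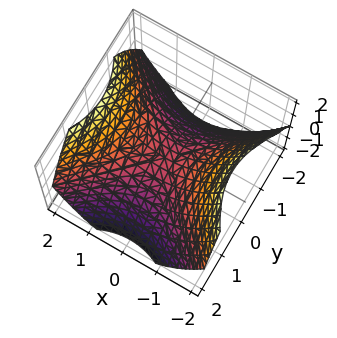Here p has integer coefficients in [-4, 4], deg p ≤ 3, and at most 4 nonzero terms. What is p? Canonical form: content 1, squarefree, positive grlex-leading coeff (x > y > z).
2*x^2 - 2*y^2 - 3*z

Degree: a saddle surface; a quadric, so deg p = 2.
Symmetries: it's symmetric under y → −y, forcing even powers of y; mirror symmetry x ↦ −x ⇒ only even powers of x.
Observable constraints: it meets the z-axis at z = 0 (among the integer gridlines); it meets the x-axis at x = 0 (among the integer gridlines).
Matching integer coefficients to the picture gives p.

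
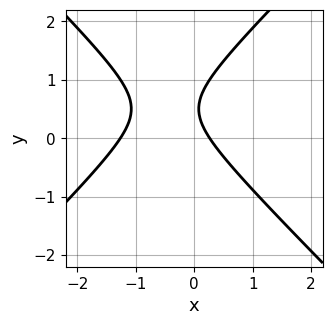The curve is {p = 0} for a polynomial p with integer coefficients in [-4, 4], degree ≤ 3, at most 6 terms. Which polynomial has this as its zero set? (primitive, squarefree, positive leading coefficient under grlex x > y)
3*x^2 - 3*y^2 + 3*x + 3*y - 1

1. Degree: a generic line meets the curve in up to 2 points, so deg p = 2.
2. Observable constraints: it misses every integer gridline on the y-axis.
3. The integer polynomial consistent with all of this is the stated p.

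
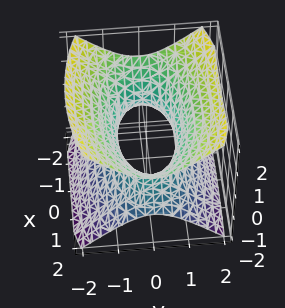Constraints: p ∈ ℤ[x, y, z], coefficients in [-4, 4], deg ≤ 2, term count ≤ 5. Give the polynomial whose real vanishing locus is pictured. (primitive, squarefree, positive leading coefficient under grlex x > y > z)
The degree is 2 — one connected sheet with a waist; a quadric.
Symmetries: mirror symmetry y ↦ −y ⇒ only even powers of y; the z ↦ −z reflection is a symmetry, so z appears only in even powers; the x ↦ −x reflection is a symmetry, so x appears only in even powers.
From the axis intercepts and sections: it misses every integer gridline on the z-axis.
Assembling these constraints gives the stated polynomial.

x^2 + 3*y^2 - 3*z^2 - 2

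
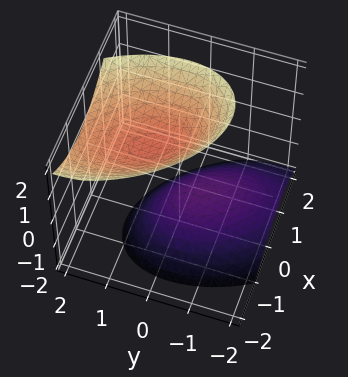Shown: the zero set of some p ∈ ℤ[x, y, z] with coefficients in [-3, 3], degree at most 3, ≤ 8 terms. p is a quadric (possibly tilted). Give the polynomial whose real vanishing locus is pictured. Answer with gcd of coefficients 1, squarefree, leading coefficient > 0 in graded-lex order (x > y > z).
First, the picture has 2 separate pieces. They look like related sheets of one shape, so recover p as a whole.
Then, deg p = 2. The shape is more complex than any degree-1 surface.
Then, observable constraints: among the integer gridlines, it crosses the z-axis at z ∈ {-1, 1}; it misses every integer gridline on the y-axis.
Finally, assembling these constraints gives the stated polynomial.

3*x^2 + 2*x*y + 2*y^2 - 2*y*z - 2*z^2 + 2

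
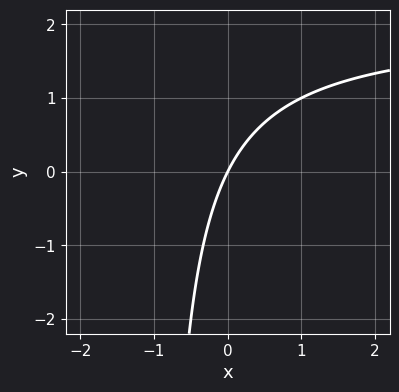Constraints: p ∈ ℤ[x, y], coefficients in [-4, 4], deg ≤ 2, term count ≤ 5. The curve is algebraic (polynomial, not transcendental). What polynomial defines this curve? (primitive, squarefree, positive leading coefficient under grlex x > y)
x*y - 2*x + y

First, degree: no degree-1 curve has this shape, so deg p = 2.
Next, against the integer gridlines: one x-axis crossing is at x = 0; it meets the y-axis at y = 0 (among the integer gridlines).
Finally, together with the visible shape, these determine p as stated.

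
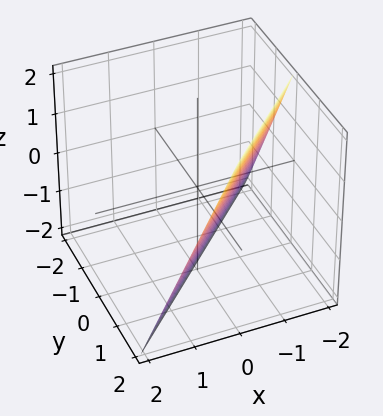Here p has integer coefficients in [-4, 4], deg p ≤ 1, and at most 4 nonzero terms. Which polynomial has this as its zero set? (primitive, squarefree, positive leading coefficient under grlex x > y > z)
deg p = 1.
Reading off the gridlines: it meets the x-axis at x = -1 (among the integer gridlines); it crosses the z-axis at the gridline z = -2; one y-axis crossing is at y = 1.
Assembling these constraints gives the stated polynomial.

2*x - 2*y + z + 2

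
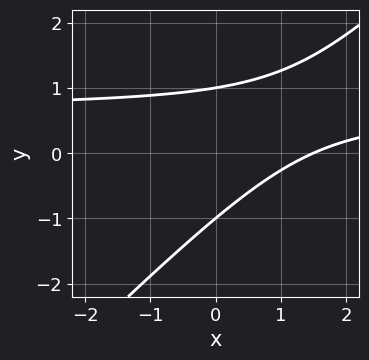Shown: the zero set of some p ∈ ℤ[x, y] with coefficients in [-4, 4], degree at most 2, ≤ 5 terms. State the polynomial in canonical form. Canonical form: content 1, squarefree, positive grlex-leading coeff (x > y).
3*x*y - 3*y^2 - 2*x + 3

The degree is 2 — no degree-1 curve has this shape.
Checking where it meets the axes: the y-axis gridline crossings are at y ∈ {-1, 1}.
Together with the visible shape, these determine p as stated.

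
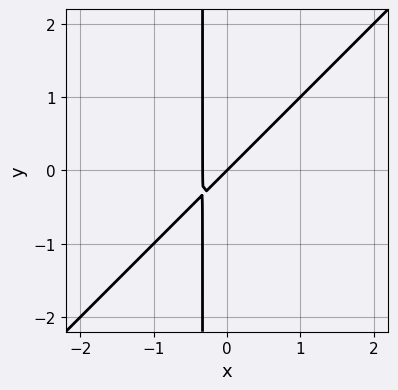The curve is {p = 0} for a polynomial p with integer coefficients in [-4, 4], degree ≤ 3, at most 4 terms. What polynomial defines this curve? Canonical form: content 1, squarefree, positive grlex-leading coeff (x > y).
3*x^2 - 3*x*y + x - y

1. deg p = 2. No degree-1 curve has this shape.
2. Checking where it meets the axes: it meets the y-axis at y = 0 (among the integer gridlines); it meets the x-axis at x = 0 (among the integer gridlines).
3. Fitting integer coefficients to these (and the overall shape) gives p.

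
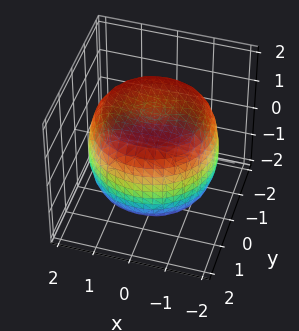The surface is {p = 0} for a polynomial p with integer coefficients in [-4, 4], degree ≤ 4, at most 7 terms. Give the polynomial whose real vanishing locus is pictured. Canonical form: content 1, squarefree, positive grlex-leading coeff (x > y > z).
deg p = 4. A generic line meets the surface in up to 4 points.
Symmetry: the z-axis is an axis of rotation, so x and y enter only as x² + y².
Reading off the gridlines: a circular section at z = 0 has radius between 1 and 2.
Fitting integer coefficients to these (and the overall shape) gives p.

x^4 + 2*x^2*y^2 + y^4 - 2*x^2 - 2*y^2 + 2*z^2 - 3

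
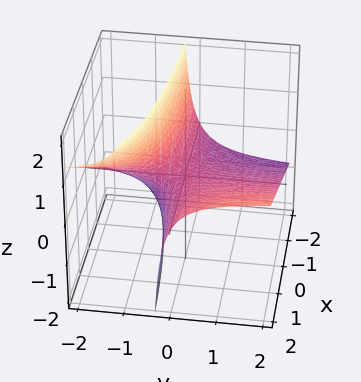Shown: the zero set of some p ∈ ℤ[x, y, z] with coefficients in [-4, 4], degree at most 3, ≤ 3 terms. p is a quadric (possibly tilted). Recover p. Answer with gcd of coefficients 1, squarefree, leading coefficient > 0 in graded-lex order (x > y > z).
x*y - 2*y*z - z

The degree is 2 — no degree-1 surface has this shape.
From the visible intercepts: every point of the y-axis in the box is on the surface; it meets the z-axis at z = 0 (among the integer gridlines); the visible x-axis segment lies entirely on the surface.
Together with the visible shape, these determine p as stated.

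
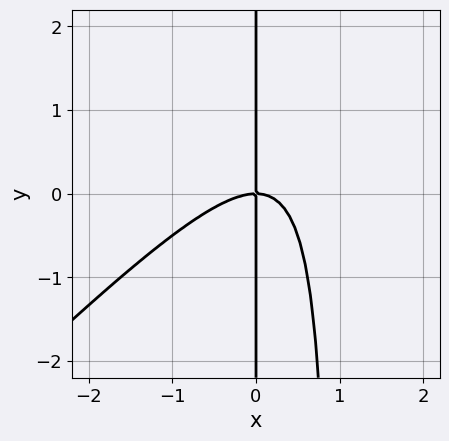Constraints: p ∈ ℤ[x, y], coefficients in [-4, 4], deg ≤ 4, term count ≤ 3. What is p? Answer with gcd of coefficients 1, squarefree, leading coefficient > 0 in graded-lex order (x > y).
x^3 - x^2*y + x*y

(a) Degree: the shape is more complex than any degree-2 curve, so deg p = 3.
(b) From the axis intercepts and sections: every point of the y-axis in the box is on the curve; one x-axis crossing is at x = 0.
(c) Assembling these constraints gives the stated polynomial.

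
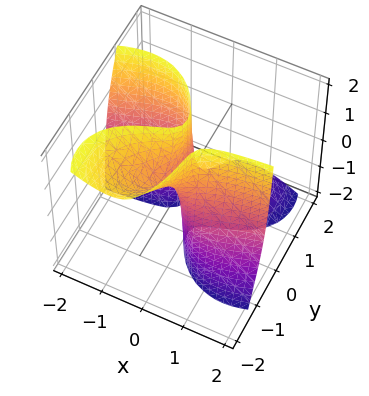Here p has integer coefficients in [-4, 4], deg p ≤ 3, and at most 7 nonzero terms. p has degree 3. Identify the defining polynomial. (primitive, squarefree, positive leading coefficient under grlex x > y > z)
(a) Degree: no degree-2 surface has this shape, so deg p = 3.
(b) From the visible intercepts: it meets the y-axis at y = 0 (among the integer gridlines); every point of the z-axis in the box is on the surface.
(c) Matching integer coefficients to the picture gives p.

2*x^2*y + 2*x*y*z + y^3 + y^2*z + 2*x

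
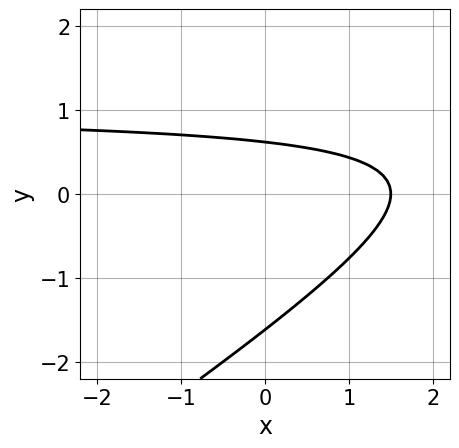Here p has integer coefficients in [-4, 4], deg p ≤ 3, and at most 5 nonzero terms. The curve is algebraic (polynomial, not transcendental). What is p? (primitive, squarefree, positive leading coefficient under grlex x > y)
1. The degree is 2 — a generic line meets the curve in up to 2 points.
2. Solving for integer coefficients yields p as stated.

2*x*y - 3*y^2 - 2*x - 3*y + 3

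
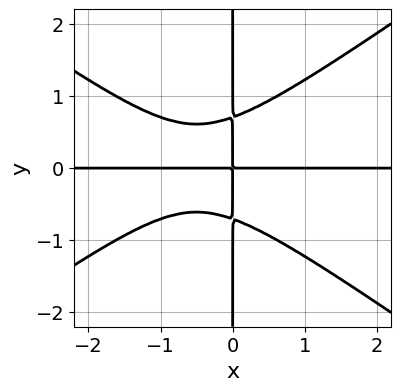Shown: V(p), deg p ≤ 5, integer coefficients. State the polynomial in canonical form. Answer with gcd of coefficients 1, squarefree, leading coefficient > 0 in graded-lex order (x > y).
Degree: a generic line meets the curve in up to 4 points, so deg p = 4.
Checking where it meets the axes: every point of the y-axis in the box is on the curve; the visible x-axis segment lies entirely on the curve.
Together with the visible shape, these determine p as stated.

x^3*y - 2*x*y^3 + x^2*y + x*y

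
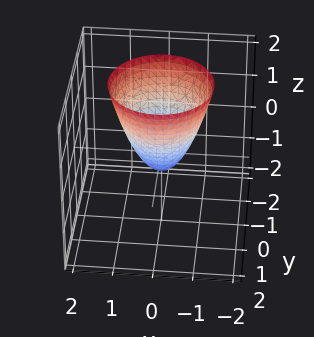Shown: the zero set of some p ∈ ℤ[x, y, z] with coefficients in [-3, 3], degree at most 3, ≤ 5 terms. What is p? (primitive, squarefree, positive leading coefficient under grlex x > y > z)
(a) deg p = 2. No degree-1 surface has this shape.
(b) Symmetries: rotational symmetry about the z-axis ⇒ p depends on x, y only through x² + y².
(c) Reading off the gridlines: a circular section at z = 0 has radius between 0 and 1.
(d) Matching integer coefficients to the picture gives p.

3*x^2 + 3*y^2 - 2*z - 1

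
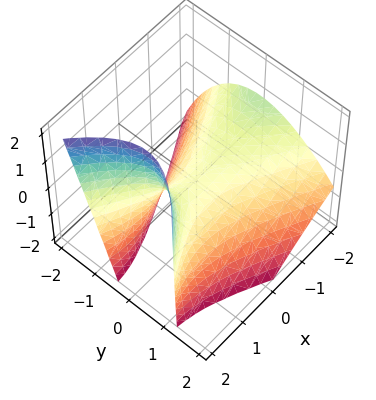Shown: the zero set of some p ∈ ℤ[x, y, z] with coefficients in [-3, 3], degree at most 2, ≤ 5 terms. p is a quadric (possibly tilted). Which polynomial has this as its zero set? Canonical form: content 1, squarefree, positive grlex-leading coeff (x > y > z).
x^2 + 2*x*z - 3*y^2 - y*z - 3*z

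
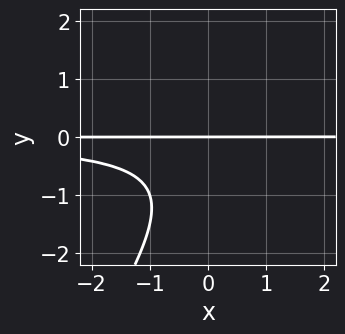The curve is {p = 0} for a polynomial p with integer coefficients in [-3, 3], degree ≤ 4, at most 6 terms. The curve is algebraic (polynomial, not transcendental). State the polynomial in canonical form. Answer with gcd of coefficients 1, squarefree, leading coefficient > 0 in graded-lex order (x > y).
deg p = 3. A generic line meets the curve in up to 3 points.
Against the integer gridlines: every point of the x-axis in the box is on the curve; it meets the y-axis at y = 0 (among the integer gridlines).
Putting this together gives p.

3*x*y^2 - 2*y^3 - 2*y^2 - 3*y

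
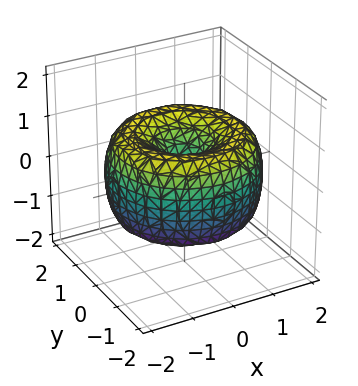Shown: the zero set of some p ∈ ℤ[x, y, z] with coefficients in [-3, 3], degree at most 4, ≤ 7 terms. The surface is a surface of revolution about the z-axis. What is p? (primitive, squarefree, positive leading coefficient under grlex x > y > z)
x^4 + 2*x^2*y^2 + y^4 - 3*x^2 - 3*y^2 + 2*z^2

deg p = 4. No degree-3 surface has this shape.
By symmetry, the z-axis is an axis of rotation, so x and y enter only as x² + y².
From the axis intercepts and sections: a circular section at z = -1 has radius exactly 1; it crosses the y-axis at the gridline y = 0; it meets the z-axis at z = 0 (among the integer gridlines); one x-axis crossing is at x = 0.
Solving for integer coefficients yields p as stated.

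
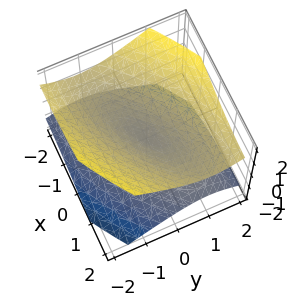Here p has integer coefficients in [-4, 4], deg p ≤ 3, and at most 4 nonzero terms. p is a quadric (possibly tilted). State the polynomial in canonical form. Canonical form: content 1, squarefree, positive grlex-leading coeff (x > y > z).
x^2 - 2*x*y + 2*y^2 - 3*z^2

1. The degree is 2 — the shape is more complex than any degree-1 surface.
2. Checking where it meets the axes: it crosses the x-axis at the gridline x = 0; one z-axis crossing is at z = 0.
3. Putting this together gives p.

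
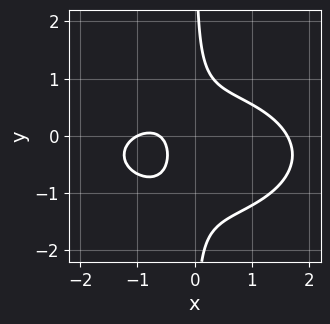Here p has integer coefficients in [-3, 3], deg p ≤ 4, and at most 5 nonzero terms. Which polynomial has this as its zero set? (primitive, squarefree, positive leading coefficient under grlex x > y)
x^3 + 3*x*y^2 + 2*x*y - 2*x - 1

1. Degree: no degree-2 curve has this shape, so deg p = 3.
2. Checking where it meets the axes: it misses every integer gridline on the y-axis; it meets the x-axis at x = -1 (among the integer gridlines).
3. These observations pin down the coefficients.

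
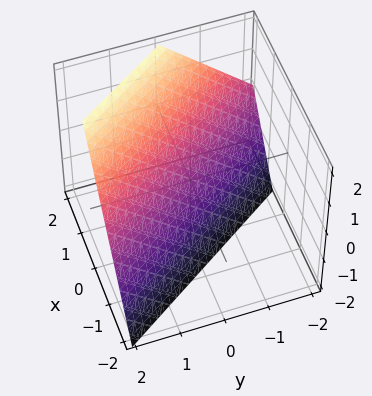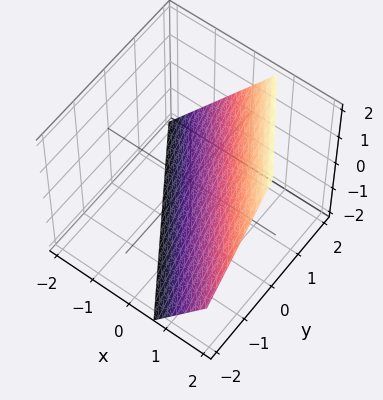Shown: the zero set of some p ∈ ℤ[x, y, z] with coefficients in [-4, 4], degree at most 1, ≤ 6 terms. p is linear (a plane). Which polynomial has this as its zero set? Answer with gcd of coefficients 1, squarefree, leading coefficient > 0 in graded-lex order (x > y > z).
3*x + 2*y - 2*z - 2

deg p = 1. The surface is flat (a plane).
From the visible intercepts: it crosses the z-axis at the gridline z = -1; it crosses the y-axis at the gridline y = 1.
Fitting integer coefficients to these (and the overall shape) gives p.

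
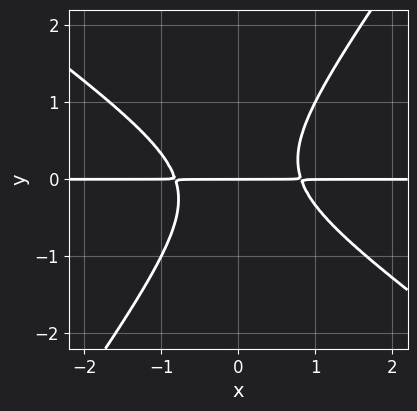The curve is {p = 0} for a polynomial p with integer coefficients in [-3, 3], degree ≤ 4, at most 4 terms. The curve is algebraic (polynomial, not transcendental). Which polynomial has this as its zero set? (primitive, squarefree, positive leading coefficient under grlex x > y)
3*x^2*y + 2*x*y^2 - 3*y^3 - 2*y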